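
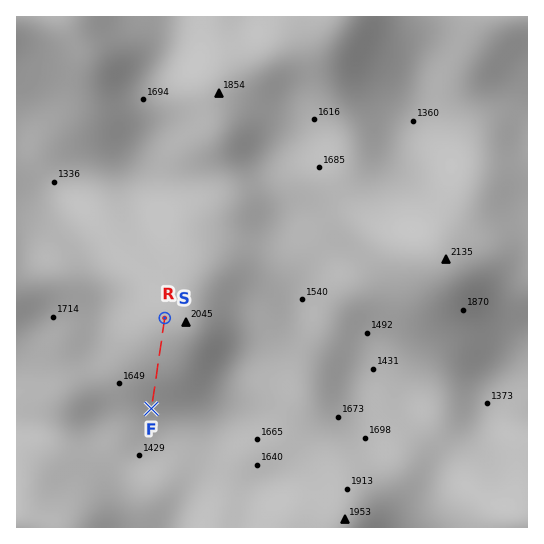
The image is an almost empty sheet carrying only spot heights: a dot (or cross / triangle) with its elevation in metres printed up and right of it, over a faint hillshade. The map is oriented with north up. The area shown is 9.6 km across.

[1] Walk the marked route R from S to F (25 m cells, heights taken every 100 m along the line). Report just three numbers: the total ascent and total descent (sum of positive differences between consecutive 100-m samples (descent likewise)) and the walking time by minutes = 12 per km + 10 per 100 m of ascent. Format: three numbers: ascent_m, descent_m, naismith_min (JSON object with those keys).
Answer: {"ascent_m": 0, "descent_m": 456, "naismith_min": 21}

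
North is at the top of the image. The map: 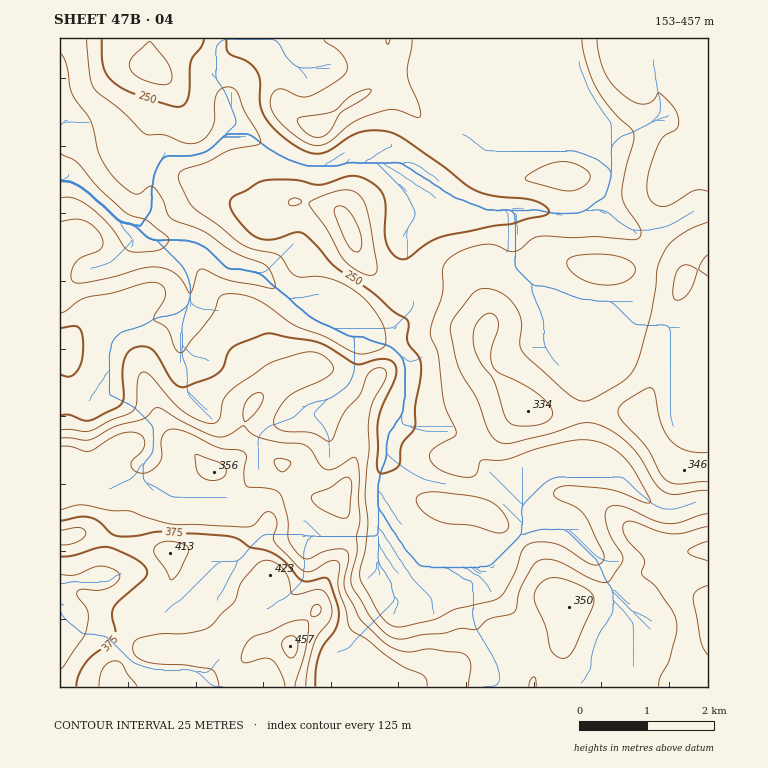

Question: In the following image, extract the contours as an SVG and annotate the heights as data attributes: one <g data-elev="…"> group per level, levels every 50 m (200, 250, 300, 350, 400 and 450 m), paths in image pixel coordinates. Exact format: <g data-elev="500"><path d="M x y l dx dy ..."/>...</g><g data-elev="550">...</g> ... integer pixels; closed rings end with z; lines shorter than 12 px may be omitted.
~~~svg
<g data-elev="200"><path d="M60 53l7 13 5 27 18 26 9 35 6 12 9 12 12 11 9 5 5 0 10-8 3 1 9 11 5 15 4 5 30 12 33 22 31 13 7 9 3 9 0 5-5 0-39-7-10-3-15-8-5-1-4 3-7 22-9-15-6-5-8-5-12-2-14 1-46 13-19 2-4-2-1-3 1-7 2-7 8-7 17-7 4-4 0-6-6-10-11-9-10-2-16 3"/></g><g data-elev="250"><path d="M60 374l11 2 6-5 5-11 1-15-1-10-3-7-5-2-14 2"/><path d="M102 39l1 27 4 9 6 6 18 12 46 14 6-2 4-5 2-10 2-29 11-15 2-7"/><path d="M226 39l1 10 1 4 20 9 10 11 2 8 0 24 7 15 13 14 20 15 10 4 11 0 10-3 18-13 10-5 14-2 15 2 19 9 67 49 19 6 41 4 12 7 3 3 0 3-5 3-17 3-15 5-21 2-50 11-14 7-18 14-7 1-9-5-7-12-1-10 1-25-3-12-8-10-14-8-13-1-29 9-24-5-28 0-9 3-27 16-1 6 3 8 11 14 9 8 7 4 8 1 10-2 17-6 9 2 13 12 19 21 35 24 22 20 14 9 2 5-1 17 12 17 1 6 0 11-6 30 0 22-13 17-3 20-7 6-11 3-3-4-1-42 4-19 15-33 0-7-3-7-5-2-7-1-20 5-5 0-37-21-47-9-9 0-29 12-5 6-6 15-4 5-10 6-25 9-5-1-7-5-14-24-6-8-7-3-10 2-7 4-4 10-2 12 2 24-2 5-2 3-31 15-7-1-13-5-9 1"/></g><g data-elev="300"><path d="M708 514l-29 9-12 1-13-4-29-13-9-2-6 2-5 5 2 14 4 12 10 15 2 5-2 7-13 17-5 0-10-3-36-18-8-2-8 1-7 5-10 17-5 12-3 15-4 5-23 5-13 10-17 0-15 4-20 2-26 4-11-5-14-13-19-31-3-7 0-8 6-22 0-17 3-15-2-22 1-25-3-16-5 0-17 11-8 0-6-4-10-16-6-4-24-3-19-4-8-3-10-9-17 10-12 0-29-13-27-15-5 1-5 7-5 3-27 7-25 14-7 0-13-2-11 0"/><path d="M244 421l6-2 10-12 3-9-2-5-7 1-7 7-4 10z"/><path d="M598 284l15 1 13-4 8-7 1-5-1-3-9-8-17-3-27 0-13 4-1 3 0 4 7 8 11 7z"/><path d="M353 250l5 2 3-4 1-8-3-9-10-20-6-4-5-1-4 4 2 7 10 25z"/><path d="M708 222l-16 6-10 6-10 7-6 8-9 18-1 21-5 25-11 41-5 13-5 8-7 6-32 19-8 1-11-4-48-43-4-9 2-20-2-10-9-14-11-9-15-4-11 4-20 26-4 12 5 25 4 14 18 30 12 32 7 10 7 2 9 0 38-9 29-10 15-1 17 8 19 14 11 13 14 25 9 9 12 3 32-5"/><path d="M315 137l6 0 6-3 14-21 23-15 6-5 1-3-6 0-12 5-21 17-34 7 0 3 4 7 7 6z"/><path d="M597 39l2 14 4 15 7 13 8 9 14 11 10 3 10-2 7-10 11 11 7 11 2 6-1 7-16 12-12 27-3 20 0 7 3 7 7 5 8 1 8-3 21-12 7-1 7 1"/></g><g data-elev="350"><path d="M427 687l-1-7-4-5-22-10-17-12-17-14-15-9-3-6-2-15-8-21 1-25-3-2-5 0-22 11-9-3-26-28-1-5 4-13-2-7-3-3-4-1-3 1-10 11-10 3-73-3-25-6-17-7-21-1-25-5-8 0-16 5"/><path d="M708 585l-12 6-3 8 8 43 7 13"/><path d="M60 574l16 1 16-7 9-2 14 4 4 3 1 4-4 6-9 5-9 2-16-1-5 3 1 5 8 10 2 5-1 17-4 9-23 31"/><path d="M708 541l-14 5-6 5 3 4 17 6"/><path d="M210 480l8 0 6-3 2-5-1-5-7-5-22-8 0 13 2 7 6 4z"/></g><g data-elev="400"><path d="M137 687l-9-12-5-10-3-3-6-1-6 2-5 5-3 8-1 11"/><path d="M306 687l1-17 6-22 5-12 12-17 2-7-1-8-5-11-5-3-7 0-17 5-5-1-4-16-4-8-9-7-8-3-9 3-12 14-6 8-6 17-25 25-8 4-14 2-25 1-19 3-7 3-3 4 0 5 2 6 5 4 7 3 13 2 25 1 27 5 4 5 3 12"/><path d="M170 578l2 2 2-1 5-6 10-23-2-4-3-2-17-3-10 4-3 3 0 3 2 5 10 14z"/><path d="M60 545l9 0 10-4 5-3 2-5-2-4-5-2-19 3"/></g><g data-elev="450"><path d="M290 658l2 0 3-3 3-9-1-7-5-3-7 2-3 6 3 9z"/></g>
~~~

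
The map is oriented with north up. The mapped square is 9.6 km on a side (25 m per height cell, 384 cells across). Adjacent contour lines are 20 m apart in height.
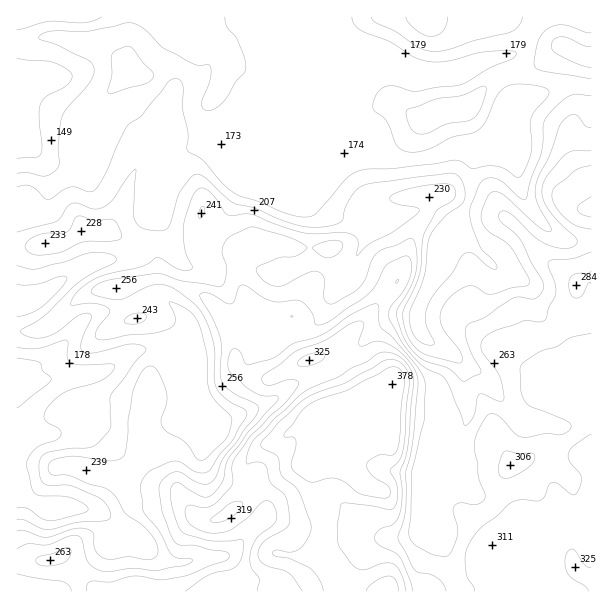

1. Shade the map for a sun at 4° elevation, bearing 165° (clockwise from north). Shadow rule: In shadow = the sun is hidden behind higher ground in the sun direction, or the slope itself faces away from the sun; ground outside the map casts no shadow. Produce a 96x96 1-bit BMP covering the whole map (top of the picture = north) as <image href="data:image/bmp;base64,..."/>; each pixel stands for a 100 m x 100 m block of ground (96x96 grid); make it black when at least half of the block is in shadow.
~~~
<image width="96" height="96" href="data:image/bmp;base64,Qk2+BAAAAAAAAD4AAAAoAAAAYAAAAGAAAAABAAEAAAAAAIAEAAATCwAAEwsAAAIAAAAAAAAA////AAAAAAAAAAAAAAAAAAAAAAAAB//8AAAAEAAAAAAAD///4AAAPAAAAAAAD///+AAAPgAAAAAAD////AAAPgAAAAAAD////AAAHwAAAAAcB/+H/gAAHwAAAAA/B/8AA8AADgAAAAB/w/4AA/AADAAAAAD/4PwAA/gAAAAAAAD/+HAAAfgAAAAAAAD//gAAAfgAAAAAAAD//gAAAPAAAAAAAAD//AADwGAAAAAAAAD/+AAH4AAAAAAAAAD/4AAH+AAAAAAAAAD/gAAH+AAAAAAAAADAAAAP8AAAAAAAAACAAAD/8AAABAAAAAAAAAH/4AAABAAAAAAAAAH/4AAAAAAAAAAGPAH/+AAAAAAAAAAf/AD//AAAAAAAAAA//AD//gAAAAAAAAA//AD//wAAAAAADgA/+ABf/+AAAAAADxwf8AAP//AAAAAAD54P4AAP//gAAAAIDgYAAAAH//wAAAAMAAAAAAAD//4AAAAIAAAAAAAA//+AAAABgAAAAAAA///4AAABAAAIAAAAP//+AAABAAAP8AAAA///gAAAAAAH/4AAAD//4AAAAAAB/+AAAA//+AAYAAAAA/AAAEf//w+YAAAAAHwAAfj////AAAAAAD4AAf4////AAAAAAB4AAP+P//+AAAAAAAgAAP/n//8AAAAAAAAAAD/5//4AAAAAAAAAAB/8//wAAAYAGAAAAA/+f/gCAADgHgAAAAf/P/ACAAD4D4AAAAH//+ACAAD+BwAAAAD//wAAAAD/AAwAAD7//gABwAD/gAAAAP7/+AAB/gA/wAAB4P5/+AIB/wAP+AAHwPw/+AOB/gAH/8AfwHwf+AGB/AAB//w/wAAP8AAB+AAA////gAAP4QAA4AAAf///AAAD4wAAABwAP/+wAAAB84AAAD8AD/AAAAAA/4AAAH8AAAAAAAAAf4AAAP9gAAAAAAD8P4AAAf7/AAAACA//P4AAAfD/AAAADH//v8AAAcD/AAAAD///H+AAAQB/HwAAD//+D+AADAA//wAID//8AAAAGAAe/wAED//8AAAAOAAI/wAGP//4AAAAcAAA/gAH///4AAAA8AAA/AAH///w//8D5wD4wAAP/+AB//+H54D8AAAP3gAA//+Hx8D4AAAHAAAA///Ph+DwAAAGAAAAf//Hh+HgAAAGAAAAD/+GB+OAAAAAAAAAAB8AB8cAAAAAAAAAAAAAB4MAAAAAAAAAAAAAB4IAAAAAAAAAAAAABwAAAAAAAAAAAAAAAAAAAAAAAAAAAAAAAAAAAAAAAAAAAAAAAcAAAAAAAAAAAAAAAfAAQAAAAAAAABwAAfgA4AAAAAAAAH/wAPwA8AAAAAAAAf/4AHwAeAAAAAAAA3/8AAAAMAAAAAAAAD/+AAAAAAAAAAAAAAf/AAAAAAAAAAAAAAA/AAAAAAAAAAAAAAACAAAAAAAAAAAAAAAAAAAAAAAAAAAAAAAAAAAAAAAAAAAAAAAAAAEACAAAAAAAAAAAAc///8AAAAAAAAAAAf////gAAAAAAAAAAf7///AAAAAAAAAAAfg="/>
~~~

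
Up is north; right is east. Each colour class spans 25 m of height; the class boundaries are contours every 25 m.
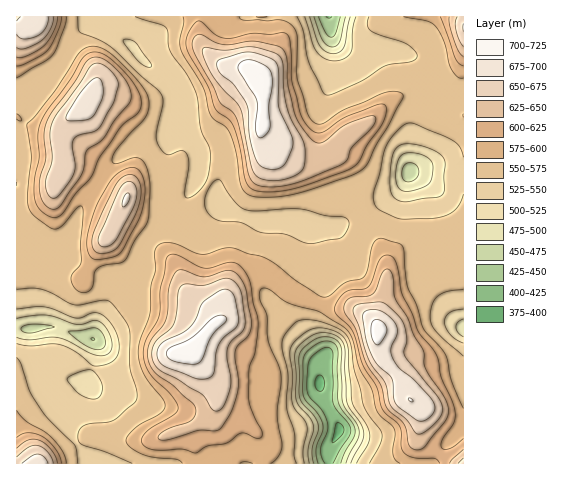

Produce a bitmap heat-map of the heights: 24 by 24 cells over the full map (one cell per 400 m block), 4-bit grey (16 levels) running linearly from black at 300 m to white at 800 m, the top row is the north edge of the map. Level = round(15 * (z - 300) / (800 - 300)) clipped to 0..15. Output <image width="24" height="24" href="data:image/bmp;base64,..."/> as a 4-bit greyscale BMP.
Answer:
<image width="24" height="24" href="data:image/bmp;base64,Qk2WAQAAAAAAAHYAAAAoAAAAGAAAABgAAAABAAQAAAAAACABAAATCwAAEwsAABAAAAAAAAAAAAAAABEREQAiIiIAMzMzAERERABVVVUAZmZmAHd3dwCIiIgAmZmZAKqqqgC7u7sAzMzMAN3d3QDu7u4A////ALuXeImZmImGRHiZmpmIiJqqmZmHQ2eaqYh3eIiaqpmGRHiruYd3d4iaupl1NXm8uYd3d4mrupmENYq7qHd3Z4vMupl0Npu6mGZlV4rMy5h2Vqy6h2VmZ4m7zKiHeby5dnd3eImry6iIiruod4iIiImru5iYiJqYiIiIiIiZmZmIiImYiIiIqYiYiIiIiImIiIiIq5iIiId3d4iIiImYq6iId4h3iIh3eIqpm6iHeImYiIdmd4q6mZiHiKu6mYdlZ4q6mIiHiKy7qphmd4q6qYh3iLy6mqh3eIm7uph3iby5iamIiIiruph3msyoiImIiIiKuod4q8yod4iIiJiJqXd5vMyod3eIibqIh3eKqqqXZnd4isuXd3eJmImHRXiIig=="/>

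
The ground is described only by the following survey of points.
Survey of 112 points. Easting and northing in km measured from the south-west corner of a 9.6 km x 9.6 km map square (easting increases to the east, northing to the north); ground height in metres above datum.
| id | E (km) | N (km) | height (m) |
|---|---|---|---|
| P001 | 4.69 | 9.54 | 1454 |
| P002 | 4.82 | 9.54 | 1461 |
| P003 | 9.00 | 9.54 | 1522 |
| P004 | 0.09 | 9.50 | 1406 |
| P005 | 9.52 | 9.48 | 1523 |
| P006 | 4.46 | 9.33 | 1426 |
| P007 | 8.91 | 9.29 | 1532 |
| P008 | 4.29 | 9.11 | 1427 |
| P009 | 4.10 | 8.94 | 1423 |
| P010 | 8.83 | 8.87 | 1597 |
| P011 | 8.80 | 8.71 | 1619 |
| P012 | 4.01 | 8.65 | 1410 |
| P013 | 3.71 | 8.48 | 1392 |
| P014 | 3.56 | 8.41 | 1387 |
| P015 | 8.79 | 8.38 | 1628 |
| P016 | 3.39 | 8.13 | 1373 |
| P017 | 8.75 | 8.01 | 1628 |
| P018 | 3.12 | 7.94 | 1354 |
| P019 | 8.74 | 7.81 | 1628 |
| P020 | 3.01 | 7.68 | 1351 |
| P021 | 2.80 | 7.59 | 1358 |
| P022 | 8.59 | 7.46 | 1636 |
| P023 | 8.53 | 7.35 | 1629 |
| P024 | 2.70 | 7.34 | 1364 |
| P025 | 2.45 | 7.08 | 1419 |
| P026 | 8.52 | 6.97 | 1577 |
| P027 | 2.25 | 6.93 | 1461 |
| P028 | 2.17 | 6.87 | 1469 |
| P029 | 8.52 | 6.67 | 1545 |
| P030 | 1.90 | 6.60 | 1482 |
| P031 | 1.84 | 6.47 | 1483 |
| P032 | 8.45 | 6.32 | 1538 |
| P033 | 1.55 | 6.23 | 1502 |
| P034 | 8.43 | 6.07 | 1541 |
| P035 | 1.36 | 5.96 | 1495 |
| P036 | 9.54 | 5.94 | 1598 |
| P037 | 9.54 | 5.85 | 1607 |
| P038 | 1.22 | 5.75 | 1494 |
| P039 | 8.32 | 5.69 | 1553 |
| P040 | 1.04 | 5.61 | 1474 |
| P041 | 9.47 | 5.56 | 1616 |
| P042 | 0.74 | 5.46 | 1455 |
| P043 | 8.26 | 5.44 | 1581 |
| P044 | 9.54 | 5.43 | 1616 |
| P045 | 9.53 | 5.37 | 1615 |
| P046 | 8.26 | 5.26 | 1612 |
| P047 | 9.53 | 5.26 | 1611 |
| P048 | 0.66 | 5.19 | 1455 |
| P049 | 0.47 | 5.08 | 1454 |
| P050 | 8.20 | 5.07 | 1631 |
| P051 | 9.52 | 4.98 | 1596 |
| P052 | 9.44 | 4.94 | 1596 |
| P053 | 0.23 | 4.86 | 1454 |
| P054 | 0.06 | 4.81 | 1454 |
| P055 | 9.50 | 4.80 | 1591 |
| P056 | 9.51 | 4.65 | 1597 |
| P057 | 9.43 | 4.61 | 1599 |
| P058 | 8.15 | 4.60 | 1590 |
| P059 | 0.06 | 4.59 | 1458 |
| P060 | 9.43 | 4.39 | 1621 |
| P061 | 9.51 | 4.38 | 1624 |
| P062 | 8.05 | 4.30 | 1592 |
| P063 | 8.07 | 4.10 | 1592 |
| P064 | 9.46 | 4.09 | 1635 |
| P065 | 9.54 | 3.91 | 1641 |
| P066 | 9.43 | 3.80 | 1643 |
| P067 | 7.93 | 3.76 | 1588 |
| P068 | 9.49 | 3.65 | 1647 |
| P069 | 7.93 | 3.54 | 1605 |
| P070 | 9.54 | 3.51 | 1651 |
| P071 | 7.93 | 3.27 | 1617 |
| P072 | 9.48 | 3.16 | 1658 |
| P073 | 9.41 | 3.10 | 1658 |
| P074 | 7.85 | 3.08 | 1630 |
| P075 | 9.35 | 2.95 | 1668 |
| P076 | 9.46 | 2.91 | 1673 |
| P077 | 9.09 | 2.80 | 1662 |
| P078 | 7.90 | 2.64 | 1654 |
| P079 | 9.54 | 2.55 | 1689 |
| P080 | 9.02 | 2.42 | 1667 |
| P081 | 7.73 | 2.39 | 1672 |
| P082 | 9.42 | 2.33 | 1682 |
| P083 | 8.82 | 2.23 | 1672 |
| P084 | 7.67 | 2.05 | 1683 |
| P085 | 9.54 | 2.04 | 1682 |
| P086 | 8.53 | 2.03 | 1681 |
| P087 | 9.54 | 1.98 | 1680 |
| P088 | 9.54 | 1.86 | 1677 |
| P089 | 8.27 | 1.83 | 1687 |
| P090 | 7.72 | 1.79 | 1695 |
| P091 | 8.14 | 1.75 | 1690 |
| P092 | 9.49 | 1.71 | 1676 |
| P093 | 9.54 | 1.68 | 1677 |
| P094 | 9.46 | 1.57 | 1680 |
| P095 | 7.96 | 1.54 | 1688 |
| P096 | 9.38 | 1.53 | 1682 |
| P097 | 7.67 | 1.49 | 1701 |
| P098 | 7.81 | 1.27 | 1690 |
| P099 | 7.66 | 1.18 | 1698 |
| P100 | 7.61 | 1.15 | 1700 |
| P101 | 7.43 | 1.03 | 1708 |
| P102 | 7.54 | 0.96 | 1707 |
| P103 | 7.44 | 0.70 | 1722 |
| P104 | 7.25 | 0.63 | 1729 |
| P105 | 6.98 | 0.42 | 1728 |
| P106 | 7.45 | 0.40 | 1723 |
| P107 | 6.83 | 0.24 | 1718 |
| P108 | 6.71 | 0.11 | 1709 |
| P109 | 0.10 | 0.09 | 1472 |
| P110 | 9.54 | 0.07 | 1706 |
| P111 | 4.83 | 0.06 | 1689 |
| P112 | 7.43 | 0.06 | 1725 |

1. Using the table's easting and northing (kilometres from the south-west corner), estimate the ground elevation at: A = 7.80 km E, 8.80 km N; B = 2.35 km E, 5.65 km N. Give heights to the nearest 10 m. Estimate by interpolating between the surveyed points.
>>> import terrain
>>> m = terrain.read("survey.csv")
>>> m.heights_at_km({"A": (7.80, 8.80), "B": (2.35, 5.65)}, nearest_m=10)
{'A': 1570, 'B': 1510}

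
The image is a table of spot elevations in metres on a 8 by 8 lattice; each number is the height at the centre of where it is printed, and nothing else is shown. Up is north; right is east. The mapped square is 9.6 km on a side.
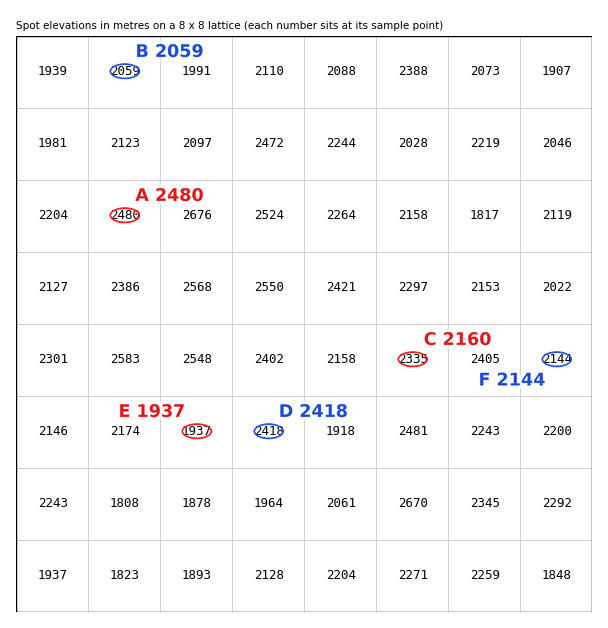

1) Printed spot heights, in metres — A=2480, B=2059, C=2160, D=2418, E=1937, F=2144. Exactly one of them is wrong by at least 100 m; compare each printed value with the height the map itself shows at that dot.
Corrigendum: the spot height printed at C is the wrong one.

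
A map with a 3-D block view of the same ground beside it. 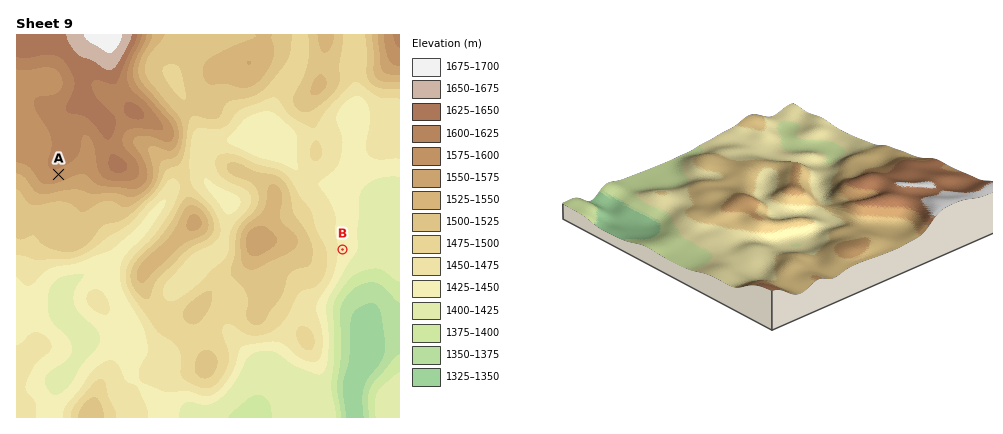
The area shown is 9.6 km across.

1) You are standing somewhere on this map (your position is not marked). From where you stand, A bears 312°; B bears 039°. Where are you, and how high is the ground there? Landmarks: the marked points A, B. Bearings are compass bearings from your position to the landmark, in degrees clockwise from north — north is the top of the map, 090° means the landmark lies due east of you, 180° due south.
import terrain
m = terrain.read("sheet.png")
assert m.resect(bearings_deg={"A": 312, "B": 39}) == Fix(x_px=258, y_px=354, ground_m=1420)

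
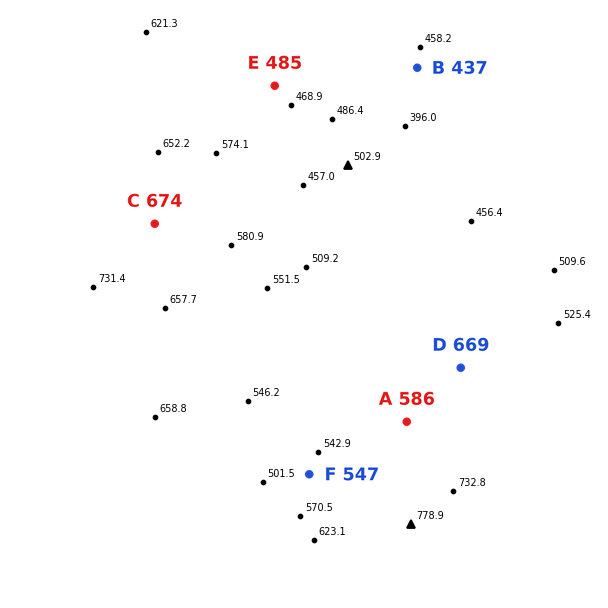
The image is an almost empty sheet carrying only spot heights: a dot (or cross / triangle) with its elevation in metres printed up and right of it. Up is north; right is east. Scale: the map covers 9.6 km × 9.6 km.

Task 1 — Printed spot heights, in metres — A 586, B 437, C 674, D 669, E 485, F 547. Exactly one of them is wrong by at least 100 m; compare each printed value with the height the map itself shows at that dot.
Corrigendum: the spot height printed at D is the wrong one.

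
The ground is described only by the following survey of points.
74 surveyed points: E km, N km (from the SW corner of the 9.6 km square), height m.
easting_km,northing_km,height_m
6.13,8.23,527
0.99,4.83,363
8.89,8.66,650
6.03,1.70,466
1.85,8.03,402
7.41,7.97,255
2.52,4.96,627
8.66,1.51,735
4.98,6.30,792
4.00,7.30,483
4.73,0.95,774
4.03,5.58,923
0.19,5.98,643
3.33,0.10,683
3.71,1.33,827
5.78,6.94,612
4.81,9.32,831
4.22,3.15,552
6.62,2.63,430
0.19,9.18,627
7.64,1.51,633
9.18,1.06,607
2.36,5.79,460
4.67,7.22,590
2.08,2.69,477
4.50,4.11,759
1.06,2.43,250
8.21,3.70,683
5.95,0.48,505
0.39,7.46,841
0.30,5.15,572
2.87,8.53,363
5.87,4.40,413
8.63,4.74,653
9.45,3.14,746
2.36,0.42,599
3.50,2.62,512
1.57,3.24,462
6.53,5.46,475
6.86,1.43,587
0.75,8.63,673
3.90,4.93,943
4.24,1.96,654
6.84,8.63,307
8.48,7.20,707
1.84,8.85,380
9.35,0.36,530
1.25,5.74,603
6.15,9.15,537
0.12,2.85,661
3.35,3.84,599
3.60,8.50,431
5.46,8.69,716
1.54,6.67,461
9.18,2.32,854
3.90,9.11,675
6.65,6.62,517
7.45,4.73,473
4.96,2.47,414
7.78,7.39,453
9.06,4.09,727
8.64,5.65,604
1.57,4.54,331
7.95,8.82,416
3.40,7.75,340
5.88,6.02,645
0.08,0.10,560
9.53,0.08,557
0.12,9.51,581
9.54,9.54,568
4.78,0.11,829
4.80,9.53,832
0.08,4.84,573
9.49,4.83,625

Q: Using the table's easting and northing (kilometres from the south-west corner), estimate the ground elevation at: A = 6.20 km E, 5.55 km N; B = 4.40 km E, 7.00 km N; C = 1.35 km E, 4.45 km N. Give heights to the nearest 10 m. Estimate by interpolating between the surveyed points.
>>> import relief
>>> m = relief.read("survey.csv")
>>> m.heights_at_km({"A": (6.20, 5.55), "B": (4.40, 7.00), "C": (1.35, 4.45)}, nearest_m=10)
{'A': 530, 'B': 660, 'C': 290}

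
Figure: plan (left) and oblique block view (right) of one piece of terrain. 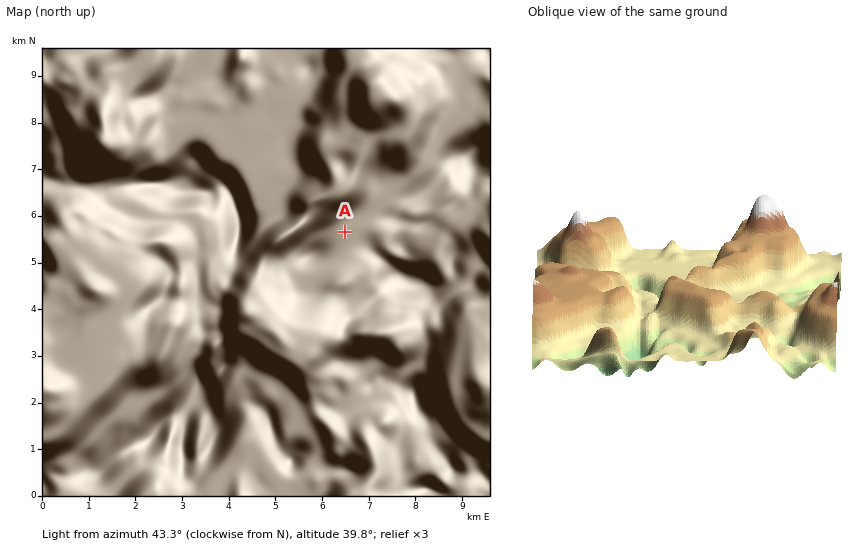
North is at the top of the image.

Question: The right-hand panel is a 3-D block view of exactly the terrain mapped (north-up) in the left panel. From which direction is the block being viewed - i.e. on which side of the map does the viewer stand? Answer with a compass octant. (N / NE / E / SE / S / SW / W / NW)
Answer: S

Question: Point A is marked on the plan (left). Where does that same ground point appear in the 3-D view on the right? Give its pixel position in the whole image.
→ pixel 741 295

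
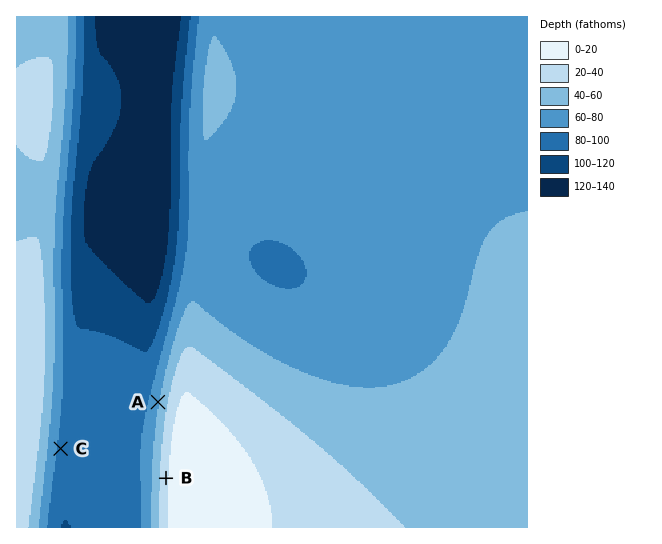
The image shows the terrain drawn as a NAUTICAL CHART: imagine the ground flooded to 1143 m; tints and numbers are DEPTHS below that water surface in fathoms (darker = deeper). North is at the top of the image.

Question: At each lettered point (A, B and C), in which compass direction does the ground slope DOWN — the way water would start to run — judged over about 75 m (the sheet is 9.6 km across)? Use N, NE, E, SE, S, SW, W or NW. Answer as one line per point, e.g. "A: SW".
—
A: W
B: W
C: E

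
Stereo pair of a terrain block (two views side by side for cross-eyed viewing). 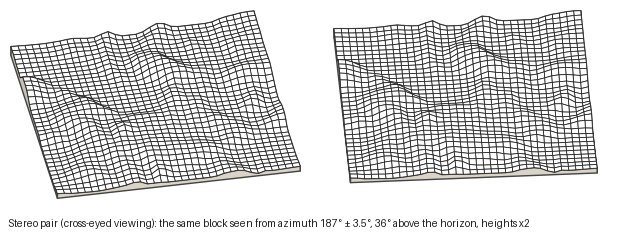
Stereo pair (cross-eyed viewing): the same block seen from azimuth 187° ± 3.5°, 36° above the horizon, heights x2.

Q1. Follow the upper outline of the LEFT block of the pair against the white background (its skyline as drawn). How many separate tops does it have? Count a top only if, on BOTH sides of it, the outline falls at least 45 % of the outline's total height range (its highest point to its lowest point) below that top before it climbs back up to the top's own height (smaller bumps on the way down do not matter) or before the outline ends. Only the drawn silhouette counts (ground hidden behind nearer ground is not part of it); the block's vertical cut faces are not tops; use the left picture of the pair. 0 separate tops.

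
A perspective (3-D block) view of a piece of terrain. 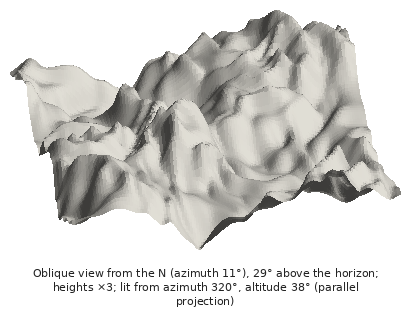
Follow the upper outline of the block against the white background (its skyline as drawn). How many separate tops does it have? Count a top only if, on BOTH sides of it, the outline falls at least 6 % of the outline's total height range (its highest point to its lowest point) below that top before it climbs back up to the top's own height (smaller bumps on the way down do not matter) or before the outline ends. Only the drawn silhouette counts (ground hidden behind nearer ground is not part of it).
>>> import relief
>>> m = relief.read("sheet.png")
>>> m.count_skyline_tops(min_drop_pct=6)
2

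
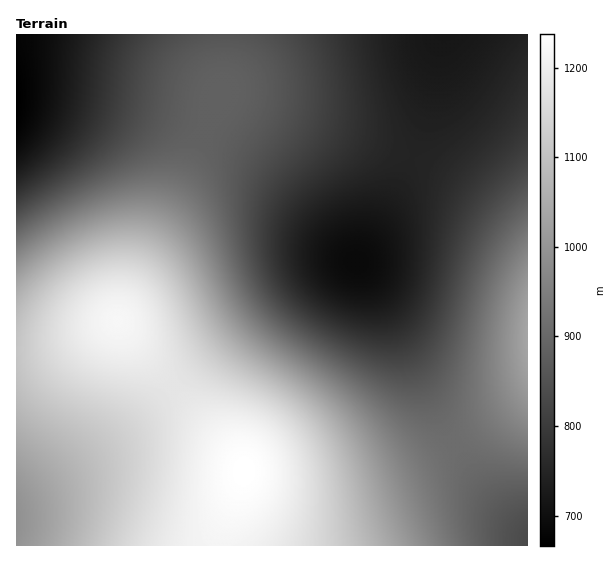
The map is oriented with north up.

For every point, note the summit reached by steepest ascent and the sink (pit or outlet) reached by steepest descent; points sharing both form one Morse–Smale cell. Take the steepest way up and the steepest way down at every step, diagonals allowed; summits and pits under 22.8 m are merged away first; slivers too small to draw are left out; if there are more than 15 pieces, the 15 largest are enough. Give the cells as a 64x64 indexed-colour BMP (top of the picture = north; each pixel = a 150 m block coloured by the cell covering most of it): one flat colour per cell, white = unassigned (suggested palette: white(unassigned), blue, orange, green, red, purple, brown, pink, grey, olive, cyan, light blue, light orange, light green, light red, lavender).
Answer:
<image width="64" height="64" href="data:image/bmp;base64,Qk12CAAAAAAAAHYAAAAoAAAAQAAAAEAAAAABAAQAAAAAAAAIAAATCwAAEwsAABAAAAAAAAAA////ALR3HwAOf/8ALKAsACgn1gC9Z5QAS1aMAMJ34wB/f38AIr28AM++FwDox64AeLv/AIrfmACWmP8A1bDFAFVVVVVVVVVVVVVVVVV3d3d3d3d3d3d3d3d3d3d3d3d3VVVVVVVVVVVVVVVVVXd3d3d3d3d3d3d3d3d3d3d3d3dVVVVVVVVVVVVVVVVVd3d3d3d3d3d3d3d3d3d3d3d3e1VVVVVVVVVVVVVVVVV3d3d3d3d3d3d3d3d3d3d3d3e7VVVVVVVVVVVVVVVVVVd3d3d3d3d3d3d3d3d3d3d3e7tVVVVVVVVVVVVVVVVVV3d3d3d3d3d3d3d3d3d3d3e7u5VVVVVVVVVVVVVVVVVVd3d3d3d3d3d3d3d3d3d3e7u7mZVVVVVVVVVVVVVVVVV3dxERERERF3d3d3d3d3e7u7uZmVVVVVVVVVVVVVVVVXcREREREREREXd3d3d3d7u7u5mZmVVVVVVVVVVVVVVVERERERERERERERd3d3d7u7u7mZmZlVVVVVVVVVVVVVURERERERERERERERd3d7u7u7uZmZmZlVVVVVVVVVVVURERERERERERERERERd3u7u7u5mZmZmZVVVVVVVVVVUREREREREREREREREREXu7u7u7mZmZmZmZVVVVVVVVVRERERERERERERERERERM7u7u7uZmZmZmZmVVVVVVVVREREREREREREREREREREzM7u7u5mZmZmZmZmVVVVVVREREREREREREREREREREzMzO7u7mZmZmZmZmZlVVVVRERERERERERERERERERETMzMzO7uZmZmZmZmZmZVVVRERERERERERERERERERETMzMzMzu5mZmZmZmZmZmVVRERERERERERERERERERERMzMzMzMzmZmZmZmZmZmZlRERERERERERERERERERERMzMzMzMzOZmZmZmZmZmZmUEREREREREREREREREREREzMzMzMzM5mZmZmZmZmZmURBEREREREREREREREREREzMzMzMzMzmZmZmZmZmZmURERBERERERERERERERERETMzMzMzMzOZmZmZmZmZmUREREQRERERERERERERERETMzMzMzMzMyIpmZmZmZmZREREREERERERERERERERERMzMzMzMzMzIiIiKZmZmZRERERERBEREREREREREREREzMzMzMzMzMiIiIiKZmZREREREREQREREREREREREREzMzMzMzMzMyIiIiIiKZREREREREREERERERERERERETMzMzMzMzMzIiIiIiIiJERERERERERBERERERERERETMzMzMzMzMzMiIiIiIiIkREREREREREQRERERERERERMzMzMzMzMzMyIiIiIiIiJEREREREREREQRERERERERMzMzMzMzMzMzIiIiIiIiIkREREREREREREERERERERMzMzMzMzMzMzMiIiIiIiIiJERERERERERERBEREREREzMzMzMzMzMzMyIiIiIiIiIkRERERERERERERBEREREzMzMzMzMzMzMzIiIiIiIiIiRERERERERERERERBEREzMzMzMzMzMzMzMiIiIiIiIiIkREREREREREREREREQTMzMzMzMzMzMzMyIiIiIiIiIiRERERERERERERERERBMzMzMzMzMzMzMzIiIiIiIiIiIkRERERERERERERERBETMzMzMzMzMzMzMiIiIiIiIiIiRERERERERERERERBERMzMzMzMzMzMzMyIiIiIiIiIiIkRERERERERERERBERETMzMzMzMzMzM4IiIiIiIiIiIiREREREREREREREERERMzMzMzMzMzM4giIiIiIiIiIiIkREREREREREREERERETMzMzMzMzM4iCIiIiIiIiIiIiREREREREREREEREREREzMzMzMzOIiIIiIiIiIiIiIiIkREREREREREERERERETMzMzMzOIiIgiIiIiIiIiIiIiREREREREREEREREREREzMzMzOIiIiCIiIiIiIiIiIiIkREREREREERERERERETMzMziIiIiIIiIiIiIiIiIiIiREREREREEREREREREREzMziIiIiIgiIiIiIiIiIiIiIkREREREERERERERERETM4iIiIiIiCIiIiIiIiIiIiIiRERERBERERERERERERGIiIiIiIiIIiIiIiIiIiIiIiIkRERBEREREREREREWZoiIiIiIiIgiIiIiIiIiIiIiIiREQRERERERERERZmZmiIiIiIiIiCIiIiIiIiIiIiIiJEERERERERERFmZmZmZoiIiIiIiIIiIiIiIiIiIiIiIqEREREREREWZmZmZmZmiIiIiIiIgiIiIiIiIiIiIiqqoRERERERZmZmZmZmZmaIiIiIiIiCIiIiIiIiIiKqqqqqERERFmZmZmZmZmZmZmiIiIiIiIIiIiIiIiKqqqqqqqoREWZmZmZmZmZmZmZmaIiIiIiIgiIiIiqqqqqqqqqqqqZmZmZmZmZmZmZmZmZoiIiIiIiKqqqqqqqqqqqqqqqqpmZmZmZmZmZmZmZmZmiIiIiIiIqqqqqqqqqqqqqqqqqmZmZmZmZmZmZmZmZmaIiIiIiIiqqqqqqqqqqqqqqqqqZmZmZmZmZmZmZmZmZmiIiIiIiKqqqqqqqqqqqqqqqqpmZmZmZmZmZmZmZmZmaIiIiIiIqqqqqqqqqqqqqqqqqmZmZmZmZmZmZmZmZmZoiIiIiIiqqqqqqqqqqqqqqqqqZmZmZmZmZmZmZmZmZmiIiIiIiKqqqqqqqqqqqqqqqqpmZmZmZmZmZmZmZmZmaIiIiIiI"/>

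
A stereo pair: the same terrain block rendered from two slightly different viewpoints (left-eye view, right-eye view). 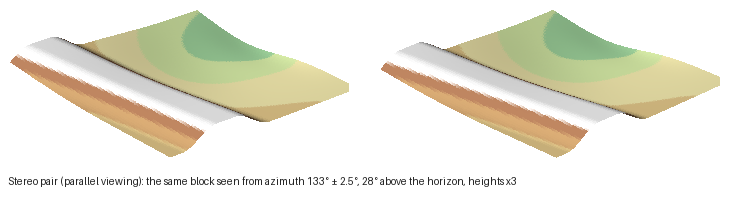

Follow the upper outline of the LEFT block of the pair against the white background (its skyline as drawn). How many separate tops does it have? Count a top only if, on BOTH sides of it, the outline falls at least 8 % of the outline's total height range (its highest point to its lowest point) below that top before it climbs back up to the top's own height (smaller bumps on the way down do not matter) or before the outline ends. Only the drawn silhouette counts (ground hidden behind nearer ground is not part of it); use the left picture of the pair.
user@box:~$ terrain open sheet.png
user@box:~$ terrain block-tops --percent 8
2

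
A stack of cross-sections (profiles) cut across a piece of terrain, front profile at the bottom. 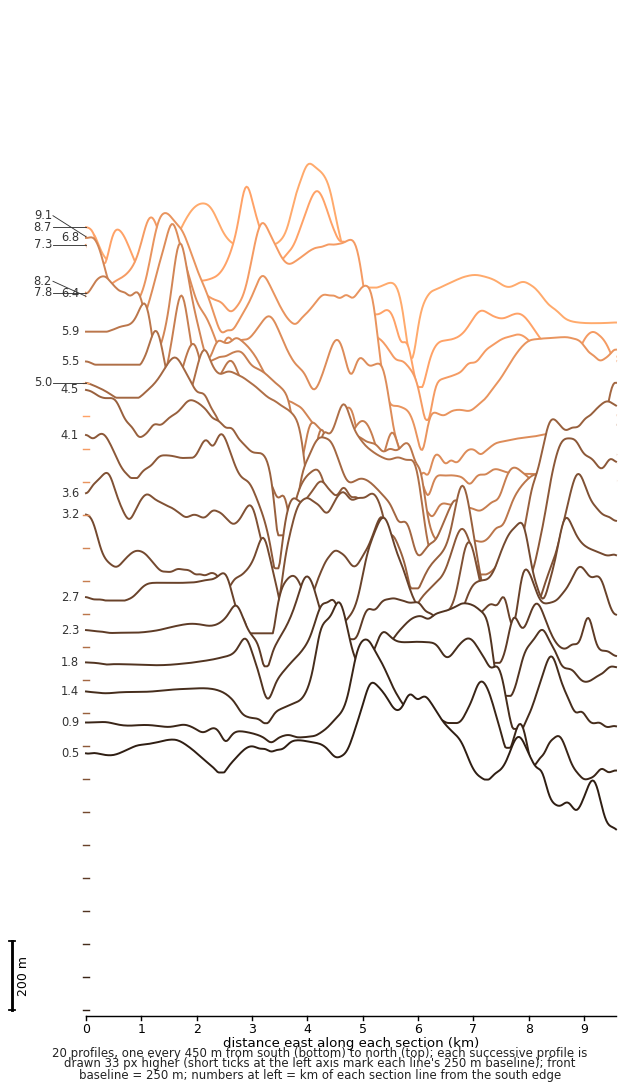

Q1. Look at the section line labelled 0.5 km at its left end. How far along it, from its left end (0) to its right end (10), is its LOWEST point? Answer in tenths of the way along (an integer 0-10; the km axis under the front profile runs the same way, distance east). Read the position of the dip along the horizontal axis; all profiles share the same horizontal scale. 10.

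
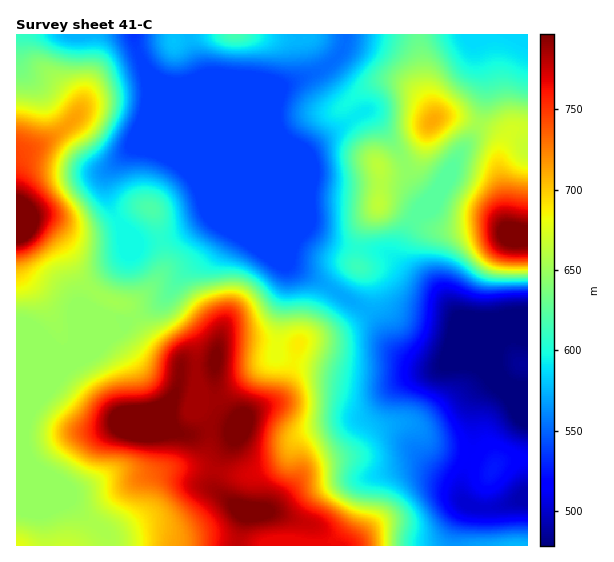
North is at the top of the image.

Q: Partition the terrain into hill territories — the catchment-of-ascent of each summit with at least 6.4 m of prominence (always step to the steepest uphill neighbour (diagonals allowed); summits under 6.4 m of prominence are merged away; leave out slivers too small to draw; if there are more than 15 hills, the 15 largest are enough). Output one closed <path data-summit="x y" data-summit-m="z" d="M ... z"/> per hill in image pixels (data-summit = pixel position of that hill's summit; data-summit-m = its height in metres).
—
<path data-summit="141 423" data-summit-m="830" d="M243 161l44 108 0 15-7 32-4 39 14 6 29 5 26 8 33 4 24 0 37-9 2-3-15 0-25-12-10-10-12-23-12-11-79-46-39-95z"/><path data-summit="17 224" data-summit-m="839" d="M134 34l-118 1 1 319 36 0 13 4 36-15 27-22 30-18 9-8 9-15 28-27 15-24-1-9-52-125-7-15-5-3-2 0 6 14 41 97 8 28-34 21-35 6-9-10-7-5-14-24-4-16 2-13 4-7 21-20 8-17 8-28-1-32-10-19z"/><path data-summit="247 512" data-summit-m="804" d="M493 334l-16 15-24 9-14 11-37 13-9 7-27 28-51 13-14 7-20 25-16 8-16 5-14 0-26-6-32-2-24 8-6 8-3 18-4 10-19 16-10 6-6 0 8 6 32-5 18 0 15 5 36-1 43 7 56 1 17-4 14-13 9-14 11-32 11-8 24-6 18-2 36 16 6 6 2 6 0-12 12-40 2-40 4-8 17-15-7-13z"/><path data-summit="433 121" data-summit-m="711" d="M479 34l-133 0-1 9-4 9-14 14-44 20-21-7-67 0-10 4-17 1 18 18 11 5 106 44 7-1 17-15 34-22 8-2 8 9 22 31 13 29 15 17 0 8 18-22 8-19 22-31 6-16 4-18 0-23-10-35z"/><path data-summit="513 235" data-summit-m="808" d="M527 34l-46 0-6 5 10 37 0 23-5 22-5 12-22 31-10 23-31 34-13 30 0 5 4 7 8 8 19 12 14 14 15 22 7 4 17 0 12 3 15-4 18 2z"/><path data-summit="215 360" data-summit-m="799" d="M163 81l-3 0 60 143-3 11-12 18-28 27-9 15-1 8 4 8 22 28 3 9 1 39 4 10 2 2 15 0 15-9 43-35 4-39 7-32 0-15-46-110z"/><path data-summit="379 204" data-summit-m="664" d="M190 103l-2 1 11 12 105 105 6 9 27 15 48 8 22 18 16 8-20-16-4-7 0-5 13-30 13-14 3-7-16-20-13-29-11-16-19-24-8 2-34 22-17 15-7 1z"/><path data-summit="241 425" data-summit-m="805" d="M278 355l-3 0-42 35-15 9-15 0-6-11 0 20 12 17 0 23-2 7-8 7-17 5 27 2 26 6 14 0 16-5 16-8 20-25 14-7 51-13 27-28 23-13-38 2-25-3-63-14z"/><path data-summit="358 267" data-summit-m="613" d="M249 166l3 13 36 85 79 46 12 11 12 23 14 13 21 9 15 0 14-9 22-8 19-18 1-4-3-2-32-3-28-35-27-16-17-16-9-4-44-6-22-11z"/><path data-summit="150 208" data-summit-m="620" d="M147 71l1 32-8 28-8 17-21 20-6 12 2 16 9 21 7 11 7 5 9 10 35-6 34-21-8-28-44-107z"/><path data-summit="234 35" data-summit-m="616" d="M345 34l-210 0 0 9 10 26 13 10 9 4 18 0 10-4 67 0 21 7 44-20 14-14 4-9z"/><path data-summit="17 545" data-summit-m="679" d="M99 345l-33 13-13-4-37 1 1 191 92-1 0-5-4-8-20-15-38-42-16-11-8-19 1-25 8-15 35-40 24-12z"/><path data-summit="493 469" data-summit-m="525" d="M497 379l-7 4-14 16-3 9-1 43-11 32 2 17 7 6 13 3 14-2 21-8 10 0 0-98-3 1-4-3z"/><path data-summit="517 545" data-summit-m="575" d="M527 499l-9 0-16 7-15 3-20-4-11 24-1 16 72 1z"/><path data-summit="522 364" data-summit-m="486" d="M518 322l-15 1-7 5-5 19-2 20 7 12 10 10 20 13 2-2 0-75z"/>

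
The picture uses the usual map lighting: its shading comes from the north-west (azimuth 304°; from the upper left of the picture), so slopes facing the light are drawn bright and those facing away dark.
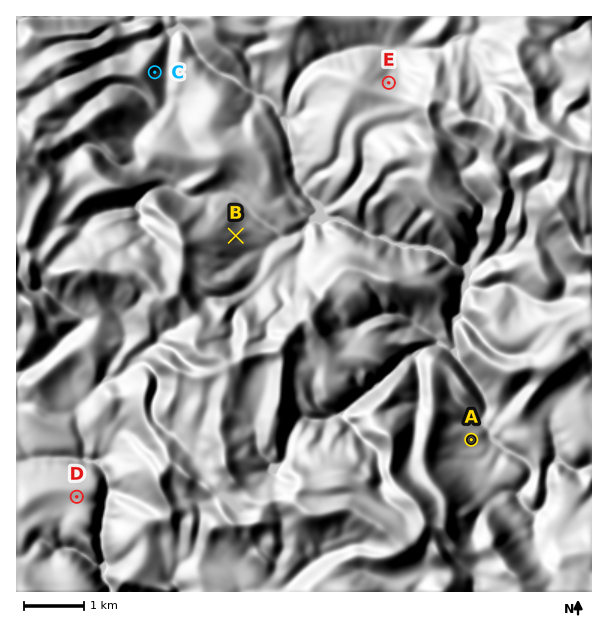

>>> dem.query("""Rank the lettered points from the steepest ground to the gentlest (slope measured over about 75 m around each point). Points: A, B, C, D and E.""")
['C', 'B', 'E', 'A', 'D']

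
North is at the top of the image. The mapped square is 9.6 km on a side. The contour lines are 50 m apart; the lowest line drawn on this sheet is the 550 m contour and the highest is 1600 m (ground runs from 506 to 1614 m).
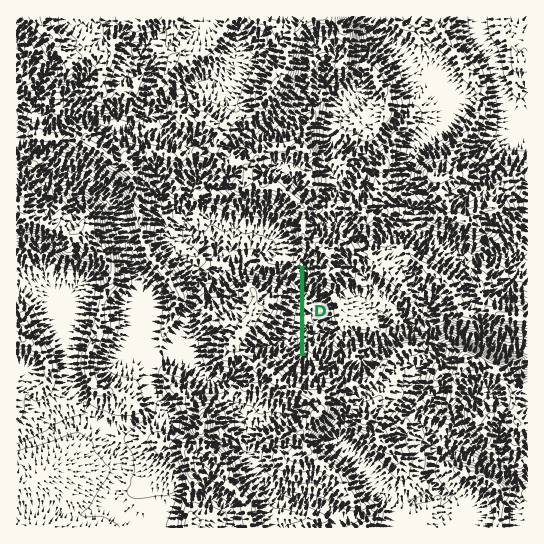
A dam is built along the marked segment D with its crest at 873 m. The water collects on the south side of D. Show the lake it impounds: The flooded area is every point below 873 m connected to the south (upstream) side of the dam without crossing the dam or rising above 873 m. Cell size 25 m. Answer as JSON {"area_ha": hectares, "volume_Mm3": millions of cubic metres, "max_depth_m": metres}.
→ {"area_ha": 267.2, "volume_Mm3": 96.8, "max_depth_m": 119}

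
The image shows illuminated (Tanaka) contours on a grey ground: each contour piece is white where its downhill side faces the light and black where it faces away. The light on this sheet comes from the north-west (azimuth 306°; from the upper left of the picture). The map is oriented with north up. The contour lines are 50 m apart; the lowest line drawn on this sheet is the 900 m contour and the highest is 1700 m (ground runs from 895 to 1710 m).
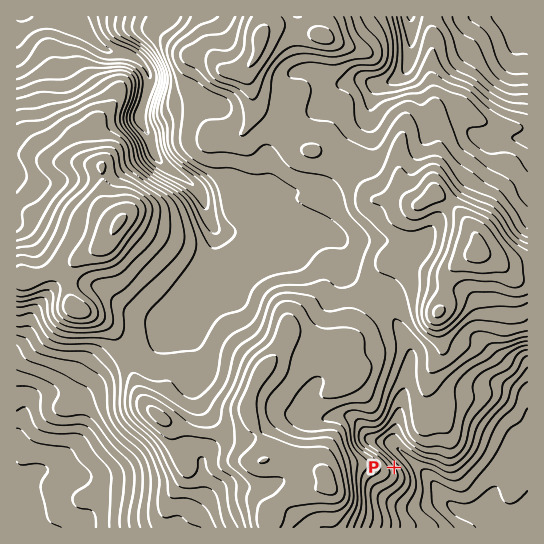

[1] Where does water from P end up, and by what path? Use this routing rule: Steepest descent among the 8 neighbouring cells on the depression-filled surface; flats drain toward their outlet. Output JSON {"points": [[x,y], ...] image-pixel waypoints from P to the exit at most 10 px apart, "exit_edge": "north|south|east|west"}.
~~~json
{"points": [[394, 467], [405, 457], [415, 465], [426, 475], [437, 486], [445, 497], [454, 507], [465, 511], [475, 513], [486, 515], [497, 525], [502, 527]], "exit_edge": "south"}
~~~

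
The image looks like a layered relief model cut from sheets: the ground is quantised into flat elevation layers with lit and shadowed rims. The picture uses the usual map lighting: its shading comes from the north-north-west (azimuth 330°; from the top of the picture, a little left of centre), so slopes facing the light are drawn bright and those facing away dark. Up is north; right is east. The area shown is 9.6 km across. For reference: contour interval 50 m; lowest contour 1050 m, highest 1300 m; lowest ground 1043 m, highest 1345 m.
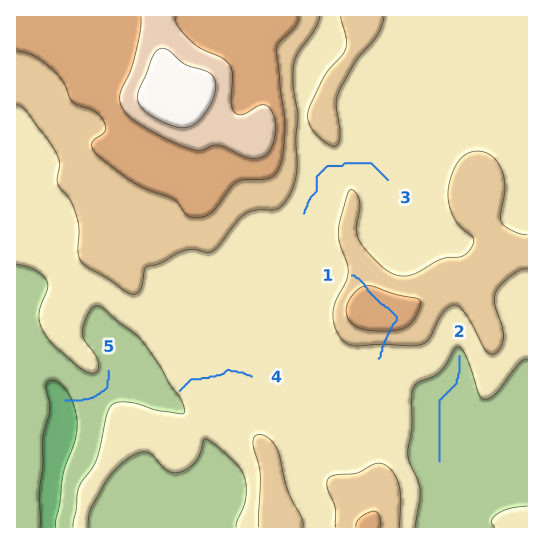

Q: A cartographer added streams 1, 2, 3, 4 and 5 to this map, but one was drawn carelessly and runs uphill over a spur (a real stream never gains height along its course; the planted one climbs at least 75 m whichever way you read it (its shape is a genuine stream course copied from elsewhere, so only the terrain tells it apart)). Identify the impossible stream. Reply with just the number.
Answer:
1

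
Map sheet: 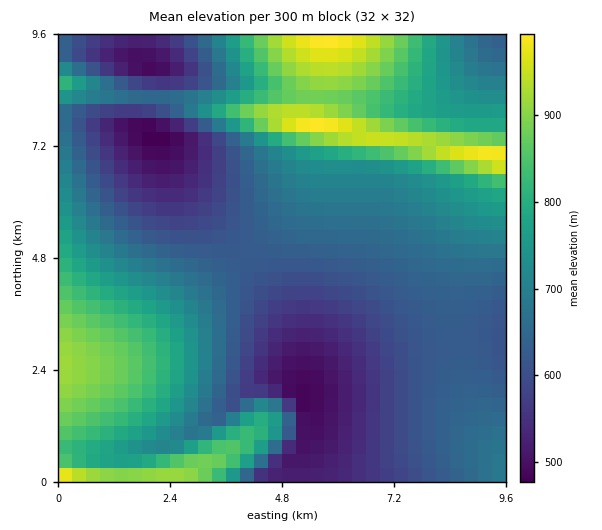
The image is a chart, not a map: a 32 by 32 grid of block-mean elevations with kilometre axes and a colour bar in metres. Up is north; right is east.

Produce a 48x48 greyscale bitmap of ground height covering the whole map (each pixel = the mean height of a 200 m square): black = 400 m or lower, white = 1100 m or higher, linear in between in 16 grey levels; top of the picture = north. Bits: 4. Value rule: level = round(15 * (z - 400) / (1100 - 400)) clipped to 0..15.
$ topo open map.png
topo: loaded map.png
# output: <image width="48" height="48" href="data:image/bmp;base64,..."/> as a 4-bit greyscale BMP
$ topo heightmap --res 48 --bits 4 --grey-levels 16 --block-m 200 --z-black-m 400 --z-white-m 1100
<image width="48" height="48" href="data:image/bmp;base64,Qk32BAAAAAAAAHYAAAAoAAAAMAAAADAAAAABAAQAAAAAAIAEAAATCwAAEwsAABAAAAAAAAAAAAAAABEREQAiIiIAMzMzAERERABVVVUAZmZmAHd3dwCIiIgAmZmZAKqqqgC7u7sAzMzMAN3d3QDu7u4A////ANzMu7u7u7u6qYZDMzMzMzMzREREVVVmZruqmZmqqru7qphlMyIjMzMzRERFVVVmZpmIiHd4iZqqqqmHUyIiIzMzRERFVVVmZpmYiId3d3iZqqqYdTIiIzMzRERVVVVmZpmZmIiHd2Z3iZmZhlIiIjMzRERVVVVmZqqZmZiId3ZmZ4mZh2MiIjMzRERVVVVmZqqqmZmIh3dmVXiJmGMiIjMzRERVVVVWZqqqqpmZiHdmVVZ4h1MiIiMzRERVVVVVVbuqqqmZmId2VURWZUIiIiMzRERVVVVVVbu6qqqZmId2ZUREQyIiIiMzRERVVVVVVbu7qqqpmYh2ZVQzMiIiIiMzRERVVVVVVbu7uqqqmYh3ZVRDMiIiIjMzRERVVVVVVbu7uqqqmYh3ZVRDMiIiIjMzRERVVVVVVbu7uqqqmYh3ZVRDMyIiIzMzRERVVVVVVbu7qqqpmYh3ZlRDMzIiMzM0RERVVVVVVLu6qqqZmYh3ZlREMzMzMzM0REVVVVVVVLuqqqmZmId3ZlVEMzMzMzNEREVVVVVVVKqqqZmZiId2ZlVEQzMzMzRERFVVVVVVVaqqmZmIiHd2ZVVERDMzNERERFVVVVVVVaqZmZiIh3dmZVVERERERERERVVVVVVVVamZmIiHd3ZmZVVUREREREREVVVVVVVVVZmYiId3d2ZmVVVVRERERERVVVVVVVVVVZmIh3d2ZmZlVVVVVURFVVVVVVVVVVVVVZiId3ZmZmVVVVVVVVVVVVVVVVVVZmZmZpiHd2ZmVVVVVVVVVVVVVVVVVVVmZmZmZoh3dmZVVVVVVVVVVVVVVVVVVWZmZmZmZoh3ZmVVVERERVVVVVVVVVVmZmZmZmZ3d4d2ZVVURERERFVVVVZmZmZmZmZmZnd3d4d2ZVREREREREVVVWZmZmZmZmZmd3d3d3dmVUREMzNEREVVVmZmZmZmZmZnd3d4iHdlVUQzMzMzREVVZmZmZmZmZmd3d3iIiHZlVEMzMzMzREVVZmZmZmZmZ3d3d4iIiHZlREMzMjMzREVVZmZ3d3d3d3d3eIiZmnZVRDMyIiIzNEVWZnd3d3d3d3eImZqrvGZUQzMiIiIzNEVWZ3d3d3iIiJmaq7zM3WZUQzIiIiIzNEVWZ3iIiZmaqqu7zMzMzGVUMzIiIiIjNFVneJmqq7u8zMzMy7u7umVEMyIiIiIzRWeJmrvMzd3My7u6qqmZmWVEMyIiIjRFZ4mqvM3d3My7uqmZmIiIiGVEQzMzRFVniJq7zMzMy7uqmZiIiIiIiGZlVVVVVmZ3iJmqq7u7qqqpmZiIiIh3d4d3dmZlVVVmZ3iJmqqqqqqqmZmIiHd3d5mHdlVERERFVmeImqq7u7uqqpmIiHd3d4d2VEMzIjM0VmeJmqu7u7u7qpmYh3dmZnZUQyIiIiNEVniJqrvMzMu7uqmYh3dmZlVDMyIiIjNFVniZq7zMzMzLuqmYh3ZmVVVEMzIiIzRFZ3iaq8zMzMzMu6qYh3ZlVVVEMzMzM0RVZ4mau8zd3dzMu6qZh3ZlVQ=="/>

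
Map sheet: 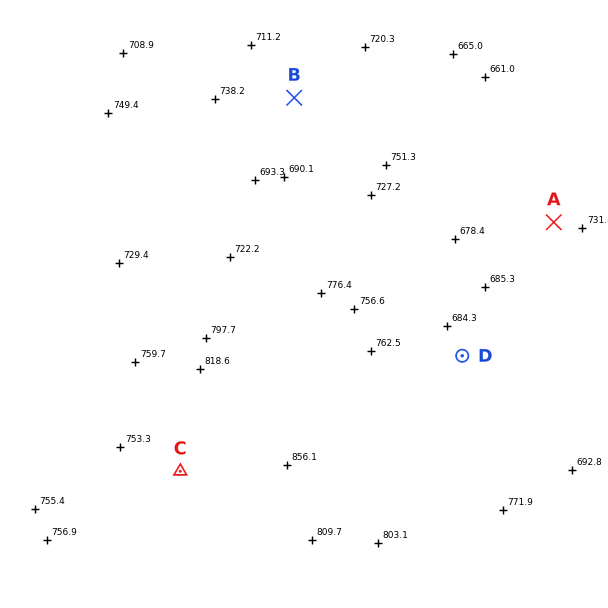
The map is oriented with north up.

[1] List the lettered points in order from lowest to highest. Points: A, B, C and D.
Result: D B A C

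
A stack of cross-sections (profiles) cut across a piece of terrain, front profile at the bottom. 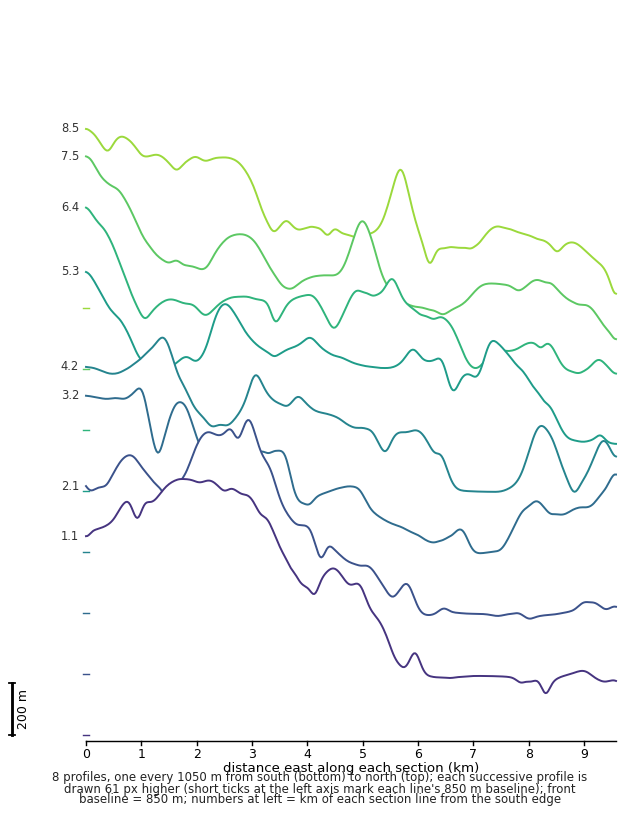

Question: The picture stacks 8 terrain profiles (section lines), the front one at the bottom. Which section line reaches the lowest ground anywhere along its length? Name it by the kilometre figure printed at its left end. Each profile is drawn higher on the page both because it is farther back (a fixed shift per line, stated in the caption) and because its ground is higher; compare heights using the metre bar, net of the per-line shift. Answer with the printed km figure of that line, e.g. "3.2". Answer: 8.5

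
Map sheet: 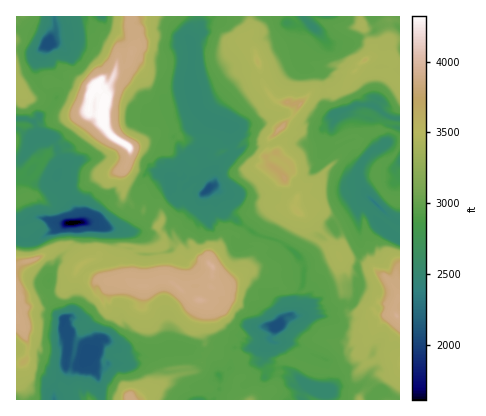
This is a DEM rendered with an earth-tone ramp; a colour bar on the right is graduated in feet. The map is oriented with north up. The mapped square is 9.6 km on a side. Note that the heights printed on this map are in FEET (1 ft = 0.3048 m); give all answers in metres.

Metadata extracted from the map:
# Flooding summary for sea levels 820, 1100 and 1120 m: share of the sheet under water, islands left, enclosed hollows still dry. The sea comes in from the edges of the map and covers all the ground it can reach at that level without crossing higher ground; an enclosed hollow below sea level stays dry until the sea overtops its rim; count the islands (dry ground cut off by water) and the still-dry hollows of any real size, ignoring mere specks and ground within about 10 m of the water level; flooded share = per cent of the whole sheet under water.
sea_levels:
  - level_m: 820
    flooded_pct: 14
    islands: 0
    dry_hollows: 2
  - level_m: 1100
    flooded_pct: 90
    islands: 4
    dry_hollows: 0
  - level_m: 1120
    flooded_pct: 91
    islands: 4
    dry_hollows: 0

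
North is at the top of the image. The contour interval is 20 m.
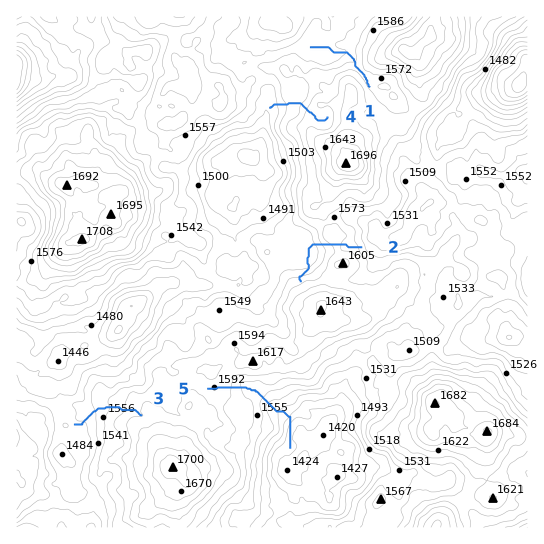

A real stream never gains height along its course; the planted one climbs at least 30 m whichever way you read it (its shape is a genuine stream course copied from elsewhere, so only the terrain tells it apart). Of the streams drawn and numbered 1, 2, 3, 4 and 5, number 2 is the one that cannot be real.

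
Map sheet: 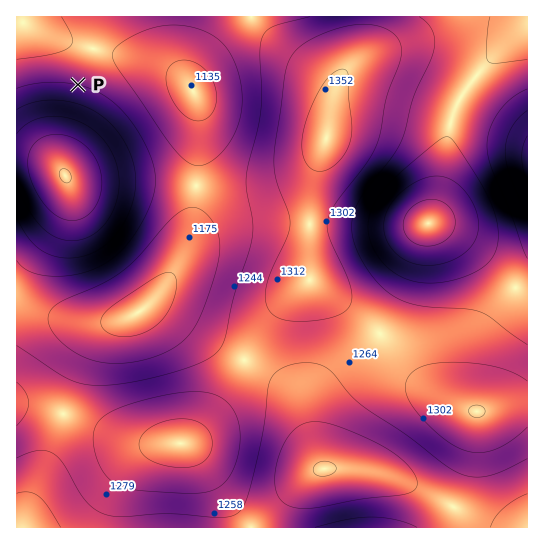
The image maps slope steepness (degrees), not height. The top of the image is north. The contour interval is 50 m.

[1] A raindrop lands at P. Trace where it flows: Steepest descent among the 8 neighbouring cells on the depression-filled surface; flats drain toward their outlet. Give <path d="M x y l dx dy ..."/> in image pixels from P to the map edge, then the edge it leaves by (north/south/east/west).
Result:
<path d="M78 85l0-34-9-9-11-3-16-8-3 0-9-5-3 0 0-4-5-5"/>
exit: north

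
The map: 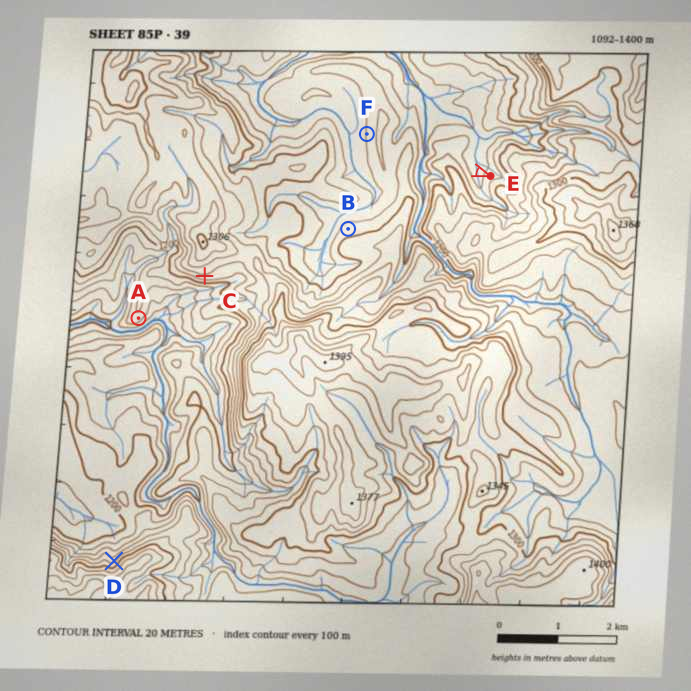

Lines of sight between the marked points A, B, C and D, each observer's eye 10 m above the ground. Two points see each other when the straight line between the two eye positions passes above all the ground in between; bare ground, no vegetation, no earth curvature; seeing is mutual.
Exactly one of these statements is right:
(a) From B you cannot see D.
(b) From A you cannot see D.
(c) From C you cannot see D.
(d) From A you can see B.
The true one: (a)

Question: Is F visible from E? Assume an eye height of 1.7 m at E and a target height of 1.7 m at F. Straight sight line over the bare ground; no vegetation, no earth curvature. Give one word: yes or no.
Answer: no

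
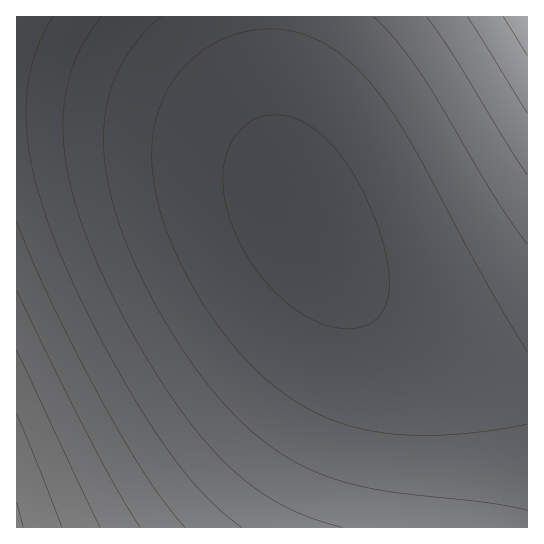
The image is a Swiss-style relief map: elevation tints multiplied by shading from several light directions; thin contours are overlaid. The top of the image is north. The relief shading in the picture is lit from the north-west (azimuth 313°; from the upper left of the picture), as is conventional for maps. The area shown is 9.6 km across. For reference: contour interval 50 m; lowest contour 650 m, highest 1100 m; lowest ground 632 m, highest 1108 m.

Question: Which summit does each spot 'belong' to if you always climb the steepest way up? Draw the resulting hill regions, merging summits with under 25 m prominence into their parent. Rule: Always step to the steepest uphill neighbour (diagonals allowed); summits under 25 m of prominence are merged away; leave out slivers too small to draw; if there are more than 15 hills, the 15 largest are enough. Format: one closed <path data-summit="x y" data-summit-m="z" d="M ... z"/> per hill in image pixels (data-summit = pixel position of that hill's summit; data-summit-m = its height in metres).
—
<path data-summit="17 527" data-summit-m="1108" d="M43 109l-27 1 1 418 511-1-1-139-21-3-32-12-44-22-45-31-36-33-20-24-21-32-21-40-10-12-16-15-15-9-36-16-53-15-55-9z"/><path data-summit="527 17" data-summit-m="936" d="M527 16l-258 1 0 69 7 67 13 42 14 27 20 32 26 33 28 26 24 19 38 24 35 17 44 15 10-1z"/><path data-summit="17 17" data-summit-m="891" d="M269 16l-252 0-1 93 49 2 56 6 77 18 32 12 31 17 16 15 12 17 0-3-5-11-8-29-4-27z"/>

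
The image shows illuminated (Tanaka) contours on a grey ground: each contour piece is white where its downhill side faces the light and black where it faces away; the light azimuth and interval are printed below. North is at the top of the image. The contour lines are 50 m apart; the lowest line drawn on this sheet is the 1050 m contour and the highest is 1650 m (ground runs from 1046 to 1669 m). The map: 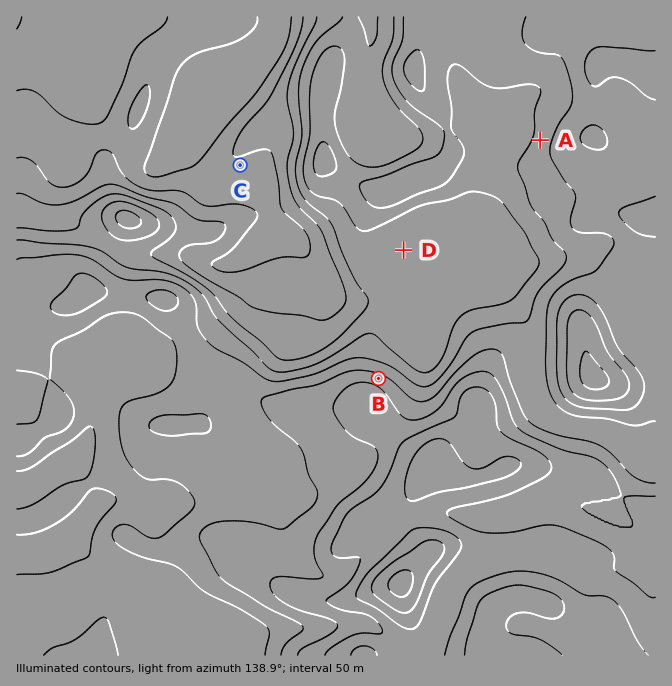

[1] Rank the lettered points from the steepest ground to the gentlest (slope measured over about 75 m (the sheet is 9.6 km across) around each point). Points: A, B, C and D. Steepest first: B A C D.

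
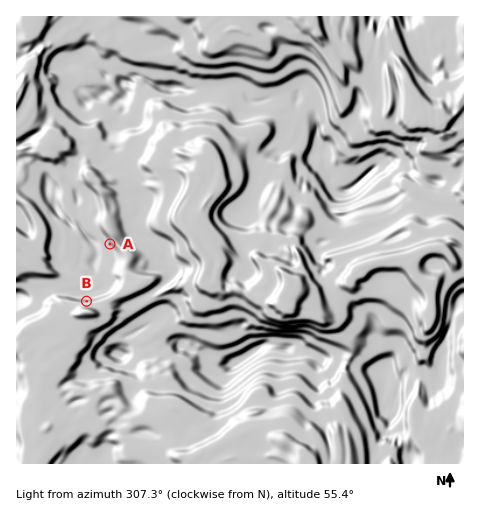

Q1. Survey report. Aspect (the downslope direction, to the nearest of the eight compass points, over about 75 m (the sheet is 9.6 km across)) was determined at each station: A SW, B N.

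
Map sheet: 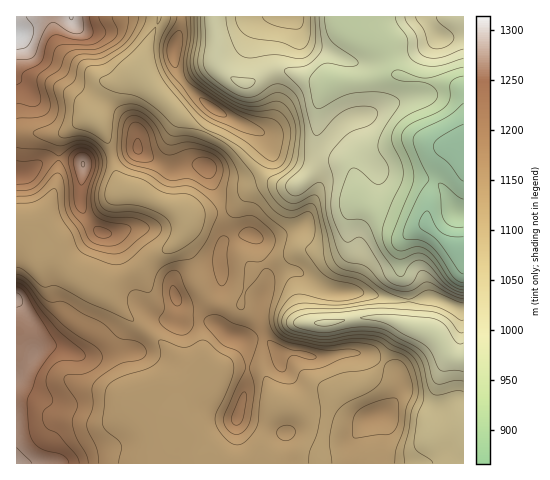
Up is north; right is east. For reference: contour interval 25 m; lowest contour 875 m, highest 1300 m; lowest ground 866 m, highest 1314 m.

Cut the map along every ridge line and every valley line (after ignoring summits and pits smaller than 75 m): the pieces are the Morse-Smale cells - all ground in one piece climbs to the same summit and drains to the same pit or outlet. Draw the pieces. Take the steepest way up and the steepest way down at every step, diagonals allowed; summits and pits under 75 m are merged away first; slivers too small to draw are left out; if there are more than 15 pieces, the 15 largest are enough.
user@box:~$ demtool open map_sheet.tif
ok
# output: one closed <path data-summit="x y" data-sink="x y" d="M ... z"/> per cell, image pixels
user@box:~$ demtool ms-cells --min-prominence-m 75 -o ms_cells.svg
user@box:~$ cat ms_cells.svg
<path data-summit="17 463" data-sink="463 249" d="M271 184l-19 5-17 18-5 3-19 3-25 1-1 14-4 9-12 11-18 10-13 11-40 17-20-10-24-21-11-2-8-20-10-5-9 1 1 235 152 0 5-18 7-16 9 5 13 12 3 6 0 11 61 0 3-4 28-4 24 3 2-29 9-34 9-7 18-4 12-9 8-8 9-19 17-24-21-7-30 0-23 5-16 0-1-2-1-20 2-8 13-21 17-16 2-5 0-13-1-2-5 9-8 3-14 2-11-2-6-6-11-27 0-15 5-14-14 0z"/><path data-summit="17 34" data-sink="463 249" d="M397 74l-34 6-33 0-4 4-8 21-1 24 6 10 27 22 3 10-6-7-11-3-13 0-5 2-23 26-3 26 11 27 9 7 8 1 14-2 8-3 5-9 1 2 0 13-2 5-17 16-13 21-2 8 0 15 2 7 16 0 23-5 30 0 21 8-6 6-20 36-8 8-12 9-18 4-9 7-9 34-2 29-24-3-28 4-1 4 195-1 0-372-15-7-36-5z"/><path data-summit="83 164" data-sink="463 249" d="M95 118l-7 0-27 16-45-1 0 95 13 2 6 3 8 20 11 2 24 21 20 10 40-17 13-11 18-10 12-11 5-13 0-7-4-6-7-4-15-4-21-11-15-2-3-3-5-11-8-35-9-19z"/><path data-summit="174 48" data-sink="463 249" d="M214 16l-54 1-12 26-5 18 0 9 7 14 33 35 48 25 33 32 14 8 21 0 19-21 5-2 18 1 10 7-1-8-25-20-8-12 1-24 10-22-47-13-12 2-21 12-13-4-15-12-3-6 0-24z"/><path data-summit="138 148" data-sink="463 249" d="M144 74l-13 2-23 8-10 17-4 11 0 4 14 25 8 35 8 14 15 2 21 11 15 4 14 9 41-6 25-22 12-4 14 1-17-9-33-32-48-25-33-35z"/><path data-summit="17 34" data-sink="463 249" d="M159 16l-142 0-1 116 45 2 27-16 7 0 3-17 10-17 23-8 13-2-1-13 3-11 12-28z"/><path data-summit="291 17" data-sink="463 249" d="M346 16l-131 0 2 46 11 14 15 8 5 0 21-12 9-2 45 12 7-2 33 0 34-6-11-29-4-5-29-12-7-7z"/><path data-summit="439 36" data-sink="463 249" d="M463 16l-116 0-1 5 10 9 16 6 14 9 8 24 5 7 46 6 18 9z"/><path data-summit="17 34" data-sink="463 249" d="M183 430l-2 1-7 15-4 17 34 1 2-2-1-11z"/>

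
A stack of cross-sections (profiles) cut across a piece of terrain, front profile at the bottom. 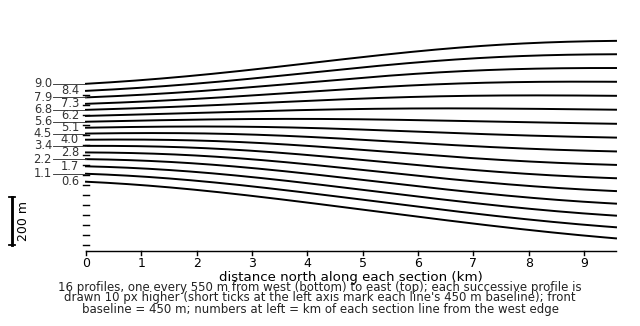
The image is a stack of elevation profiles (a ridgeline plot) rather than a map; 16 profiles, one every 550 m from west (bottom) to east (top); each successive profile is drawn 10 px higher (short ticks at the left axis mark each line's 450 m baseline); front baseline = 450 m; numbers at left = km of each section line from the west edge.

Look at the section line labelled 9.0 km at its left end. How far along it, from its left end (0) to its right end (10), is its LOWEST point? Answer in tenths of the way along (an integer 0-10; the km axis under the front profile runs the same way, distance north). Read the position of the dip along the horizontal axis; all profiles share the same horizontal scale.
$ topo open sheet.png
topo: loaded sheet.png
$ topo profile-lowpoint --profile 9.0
0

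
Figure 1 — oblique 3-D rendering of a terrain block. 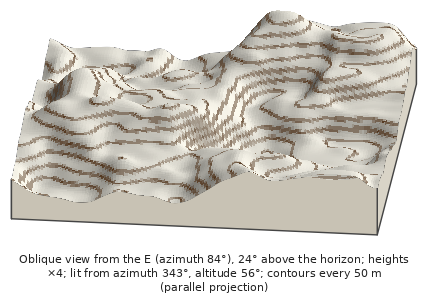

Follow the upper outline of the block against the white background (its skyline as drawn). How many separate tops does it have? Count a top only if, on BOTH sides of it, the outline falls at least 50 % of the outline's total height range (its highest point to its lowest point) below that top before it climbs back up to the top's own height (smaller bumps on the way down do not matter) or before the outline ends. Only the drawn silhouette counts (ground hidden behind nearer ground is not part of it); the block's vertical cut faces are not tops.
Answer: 0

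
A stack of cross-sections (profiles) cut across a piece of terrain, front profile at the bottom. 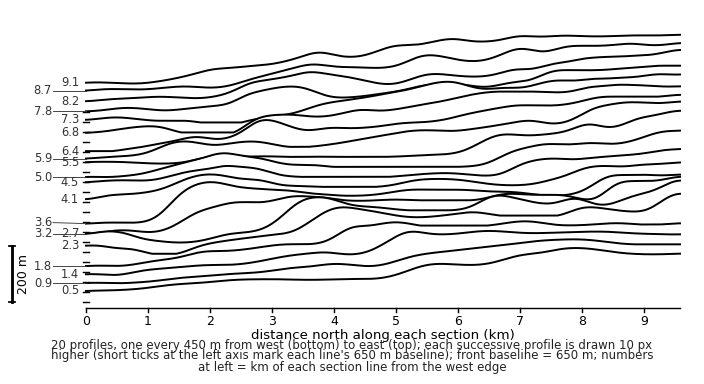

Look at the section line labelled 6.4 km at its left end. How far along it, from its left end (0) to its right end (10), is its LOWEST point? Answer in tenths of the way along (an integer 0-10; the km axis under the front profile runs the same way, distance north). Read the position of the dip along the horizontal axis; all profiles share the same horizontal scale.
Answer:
0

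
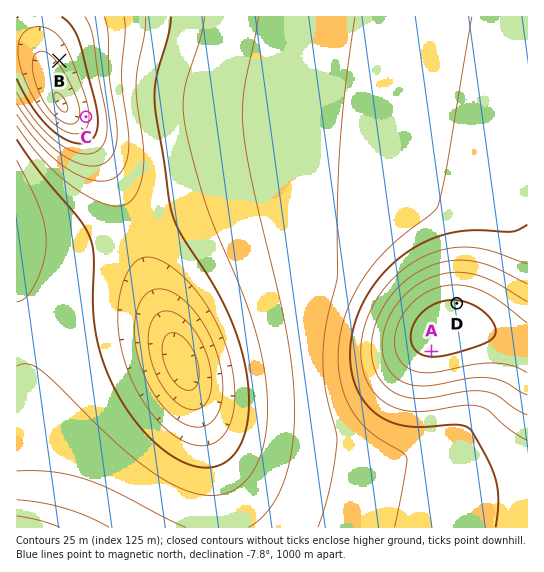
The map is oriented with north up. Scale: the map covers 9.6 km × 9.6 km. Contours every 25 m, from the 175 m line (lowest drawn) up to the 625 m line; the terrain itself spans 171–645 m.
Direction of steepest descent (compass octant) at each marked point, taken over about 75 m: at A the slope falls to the S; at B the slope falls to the SW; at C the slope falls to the W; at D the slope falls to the N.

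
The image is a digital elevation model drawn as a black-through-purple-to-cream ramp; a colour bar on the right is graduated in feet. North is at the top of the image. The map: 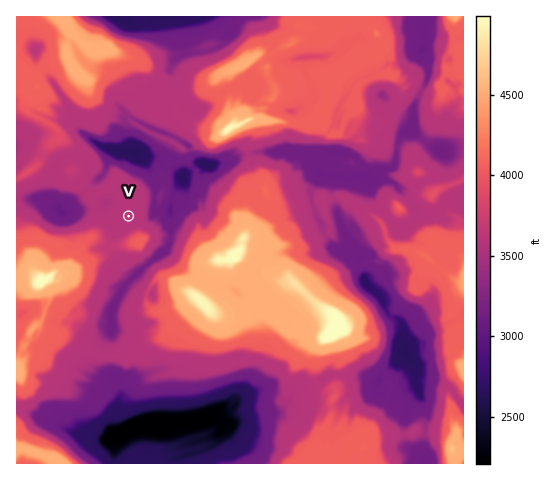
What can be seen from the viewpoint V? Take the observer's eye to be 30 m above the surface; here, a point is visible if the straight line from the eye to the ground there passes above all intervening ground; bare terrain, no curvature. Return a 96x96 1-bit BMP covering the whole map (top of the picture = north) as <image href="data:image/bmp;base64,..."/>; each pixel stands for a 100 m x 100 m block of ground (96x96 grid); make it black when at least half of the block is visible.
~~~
<image width="96" height="96" href="data:image/bmp;base64,Qk2+BAAAAAAAAD4AAAAoAAAAYAAAAGAAAAABAAEAAAAAAIAEAAATCwAAEwsAAAIAAAAAAAAA////AAAAAAAAMAAAAAAAAAAAAAAAYAAAAAAAAAAAAAAHwAAAAAAAAAAAAAA/gAAAAAAAAAAAAAD/AAAAAAAAAAAAAAB8AAAAAAAAAAAAAAAwAAAAAAAAAAAAAAAAAAAAAAAAAAAAAAAAAAAAAAAAAAAAAAAAAAAAAAAAAAAAAAAAAAAAAAAAAAAAAAAAAAAAAAAAAAAAAAAAAAAAAAAAAAAAAAAAAAAAAAAAAAAAAAAAAAAAAAAAAAAAAAAAAAAAAAAAAAAAAAAAAAAAAAAAAAAAAAAAAAAAAAAAAAAAAAAAAAAAAAAAAAAAAAAAAAAAAAAAAAAAAAAAAAAAAAAAAAAAAAAAAAAAAAAAAAAAAAAAAAAAAAAAAAAAAAAAAAAAAAAAAAAAAAAAAAAAAAAAAAAAAAAAAAAAAAAAAAAAAAAAAAAAAAAAAAAAAAAAEAAAAAAAAAAAAAAAAAAAAAAAAAAAAAAAAAAAAAAAAAAAAAAAAAAAAAAAAAAAAAAAAAAAAAAAAAAAAAAAAgAAAAAAAAAAAAAAAgAAAAAAAAAAAAAAAAAAAAAAAAAAAAAAAAAAAAAAAAAAAAAAAQAAAwAAAAAAAAAAAAAAAAAAAAAAAAAAAIAAAAAAAAAAAAABBIAAAAAAAAAAAAAHBsAADAAAAAAAAAAMhsAADAAAAAAAAAABDkAAHAAAAAAAAAAD/OAAHCAAAAAAAAAGAfAAHjwAAAAAAAAcA/AAPh4AAAAAAAAYARAAP4MAAAAAAAAAAH8APeEAAAAAAAAB8P/wHDGAAAAAAAAH///8HjiAAAAAAAAP///8HnwAAAAAAAD+A//4DmYAAAAAAAD8Af/wD/YAAAAAAAD4AP/wB/YAAAAAAADwAP/wA/IAAAAAAADgAO/wAfgAAAAAAADAAf/wAfgAAAAAAADgA//wAPwAAAAAAADwP//wAP4AAAAAAAD//z/gAH8AAAAAAAD//x+AAH8AAAAAAAB//w8AAH+AAAAAAAA/n8QAAB+AAAAAAAAPD8AAAA/wAAAAAAAGB8AAAA/wAAAAAAAGD8AAAB/gAAAAAAADH4AAAP/AAAAAAAAD/wAAN//wAAAAAAAB/gAAY//+AAAAAAAAfAABj/////AAAAAAeAAEH/////gAAAAA2eAQf+n/P4AAAAABH/Bj/2G/8AAAAAAEP/yf/CABgAAAAAAZ//1//AAAAAAAAAAn//3/+AAAAAAAAAA7//v/8ygAAAAAAAAD////5/AAAAAAAAAB+7//7+AAAAAAAAAAd7//jwAAAAAAAAABb7//jmAAAAAAAAAA3///HvgAAAAAAAADmO/+Hn4AAAAAAAADkGf+HC8AAAAAAAACAGH8GAHAAAAAAAAAAH/gAABgAAAAAAAAAP/AAAAQAAAAAAAAAP4AAAAAAAAAAAAAAAAAAAAAAAAAAAAAAAAAAAAAAAAAAAAAAAAAAAAAAAAAAAAAAAAAAAAAAAAAAAAAAAAAAAAAAAAAAAAAAAAAAAAAAAAAAAAAAAAAAAAAAAAAAAAAAAAAAAAAAAAAAAA="/>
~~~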